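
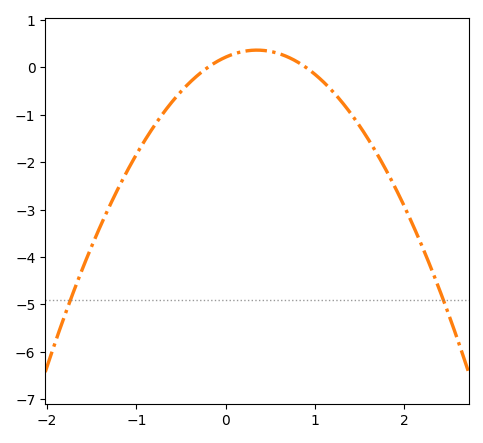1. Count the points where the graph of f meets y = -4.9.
2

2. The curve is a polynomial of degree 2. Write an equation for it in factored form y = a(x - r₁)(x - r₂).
y = -1.21(x + 0.2)(x - 0.9)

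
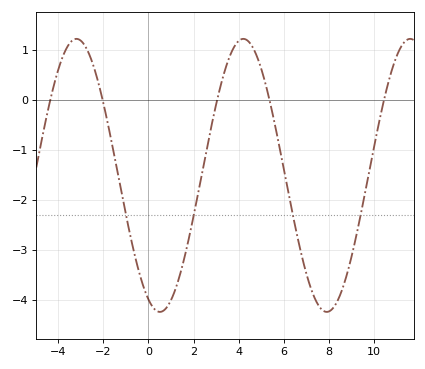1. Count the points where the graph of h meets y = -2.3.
4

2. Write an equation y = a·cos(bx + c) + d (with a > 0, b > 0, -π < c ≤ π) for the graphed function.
y = 2.73cos(0.85x + 2.7) - 1.51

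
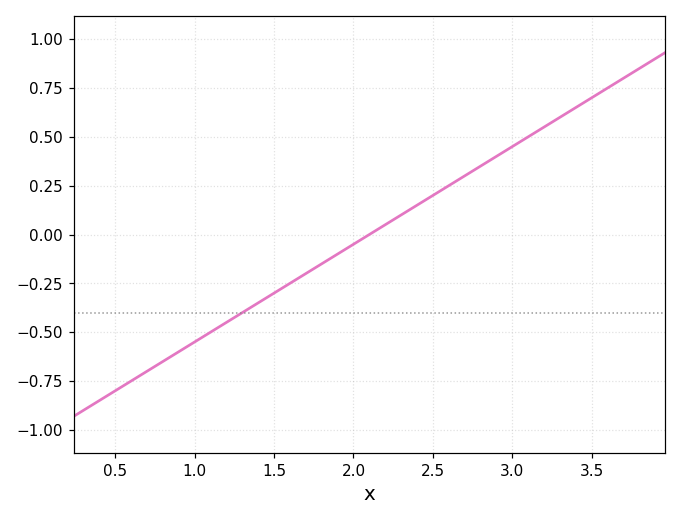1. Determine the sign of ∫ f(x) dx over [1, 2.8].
negative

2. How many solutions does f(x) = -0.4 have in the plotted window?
1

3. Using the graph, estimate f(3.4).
0.65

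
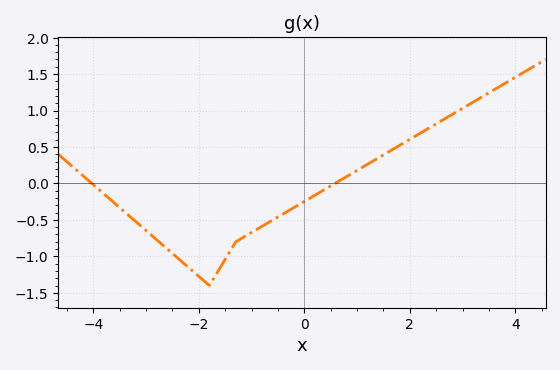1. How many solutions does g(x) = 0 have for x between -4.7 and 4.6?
2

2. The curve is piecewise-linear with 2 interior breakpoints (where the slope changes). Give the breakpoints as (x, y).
(-1.8, -1.4); (-1.3, -0.8)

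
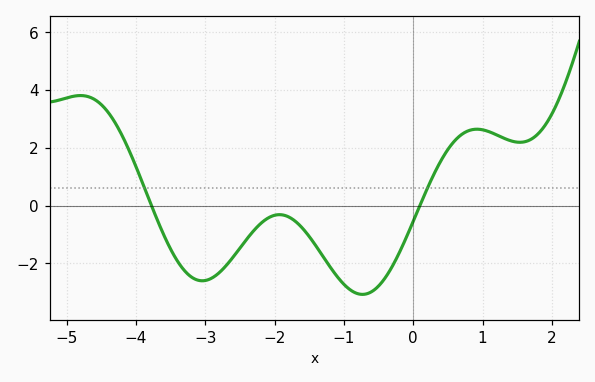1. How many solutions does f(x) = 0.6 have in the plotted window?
2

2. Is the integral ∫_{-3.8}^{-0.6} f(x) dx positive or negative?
negative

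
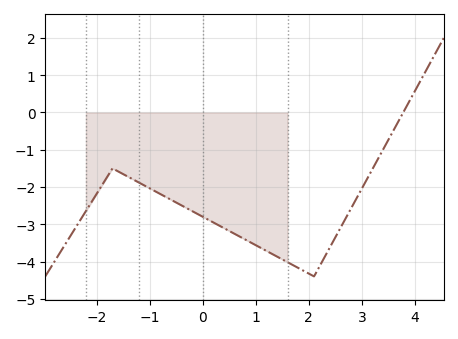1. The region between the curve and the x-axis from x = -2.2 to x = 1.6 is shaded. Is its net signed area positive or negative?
negative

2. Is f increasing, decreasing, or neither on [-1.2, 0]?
decreasing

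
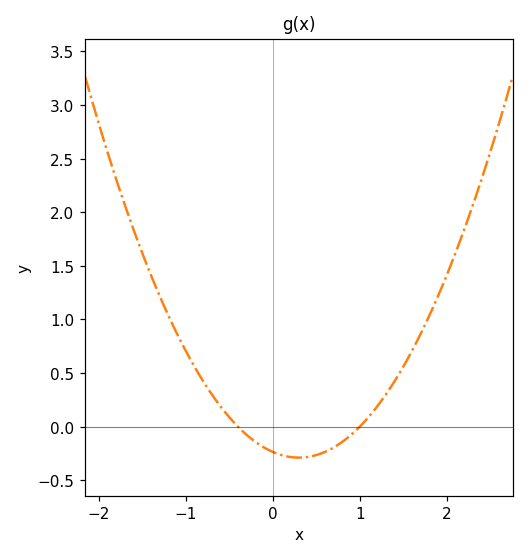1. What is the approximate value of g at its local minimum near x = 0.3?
-0.289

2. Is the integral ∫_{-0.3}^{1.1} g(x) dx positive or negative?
negative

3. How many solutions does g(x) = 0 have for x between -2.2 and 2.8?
2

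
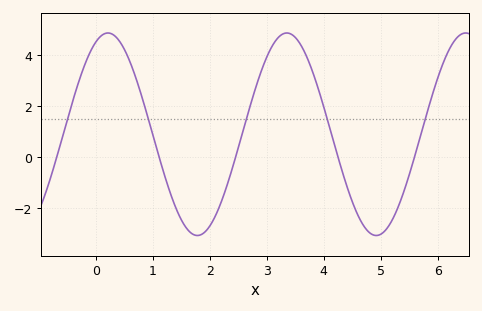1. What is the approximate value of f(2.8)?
2.69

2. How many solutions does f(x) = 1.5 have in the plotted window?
5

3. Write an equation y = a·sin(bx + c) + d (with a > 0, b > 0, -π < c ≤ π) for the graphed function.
y = 3.98sin(2x + 1.15) + 0.9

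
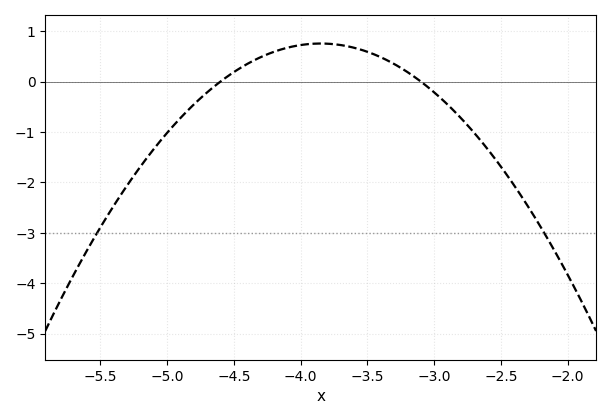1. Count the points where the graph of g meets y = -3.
2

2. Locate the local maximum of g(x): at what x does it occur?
-3.8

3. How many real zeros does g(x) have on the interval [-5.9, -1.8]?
2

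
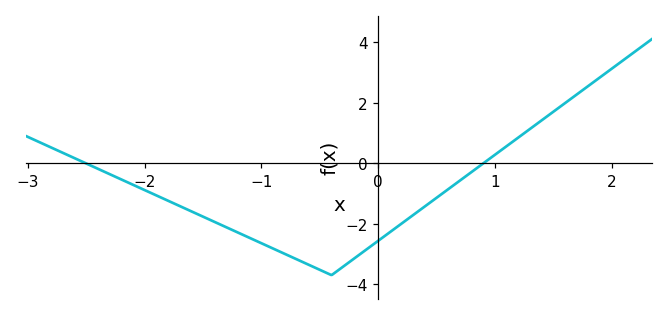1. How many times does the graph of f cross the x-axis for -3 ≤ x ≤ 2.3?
2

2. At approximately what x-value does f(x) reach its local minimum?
-0.4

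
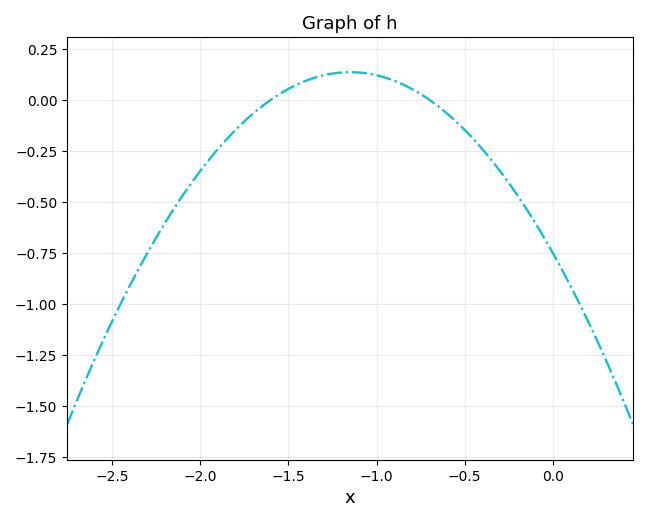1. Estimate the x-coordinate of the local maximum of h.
-1.15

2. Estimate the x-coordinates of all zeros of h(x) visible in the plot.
-1.6, -0.7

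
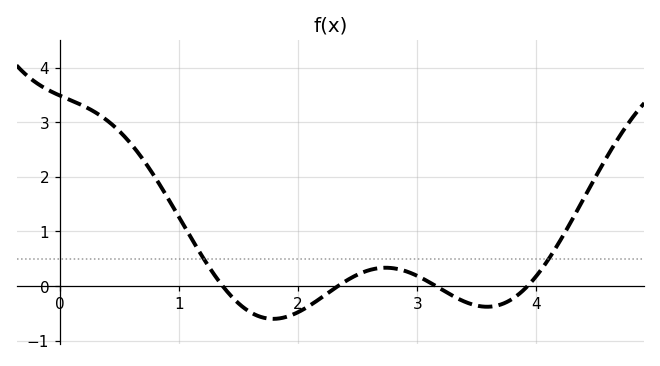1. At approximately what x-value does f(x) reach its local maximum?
2.73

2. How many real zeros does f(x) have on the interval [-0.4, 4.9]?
4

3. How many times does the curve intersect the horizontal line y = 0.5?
2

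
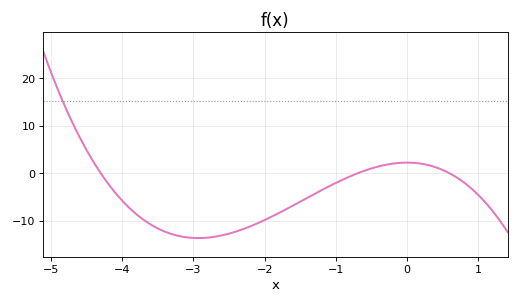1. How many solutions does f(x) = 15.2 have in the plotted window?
1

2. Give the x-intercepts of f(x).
-4.3, -0.7, 0.6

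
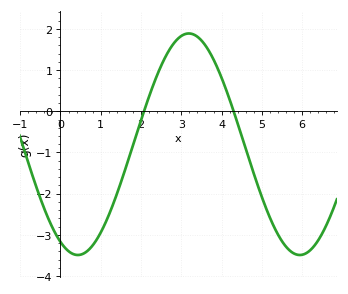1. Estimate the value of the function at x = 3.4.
1.81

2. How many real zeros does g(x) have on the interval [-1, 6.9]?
2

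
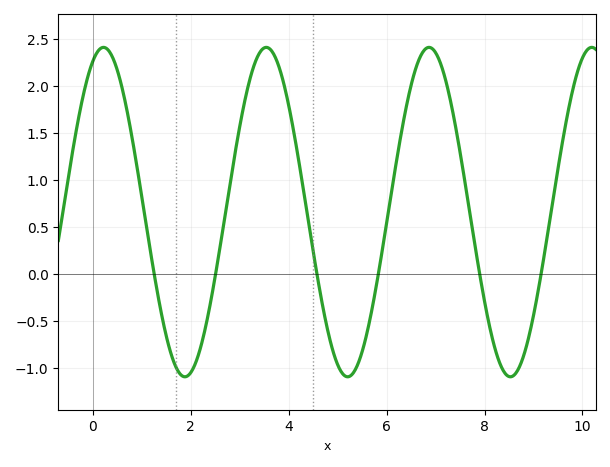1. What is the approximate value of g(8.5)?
-1.1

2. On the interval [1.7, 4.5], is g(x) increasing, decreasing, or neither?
neither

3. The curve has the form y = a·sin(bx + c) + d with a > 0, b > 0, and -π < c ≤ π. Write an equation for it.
y = 1.75sin(1.9x + 1.2) + 0.66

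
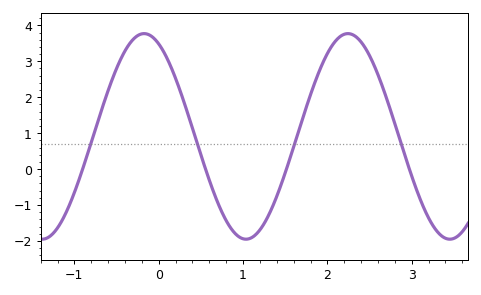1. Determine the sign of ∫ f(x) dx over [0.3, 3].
positive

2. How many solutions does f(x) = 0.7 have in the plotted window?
4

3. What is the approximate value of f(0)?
3.5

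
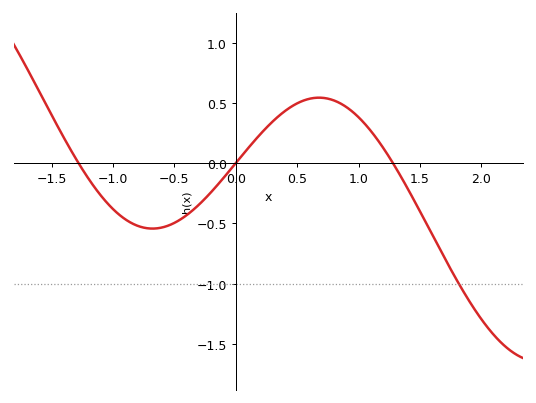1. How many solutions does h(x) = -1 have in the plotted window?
1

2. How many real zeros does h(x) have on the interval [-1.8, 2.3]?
3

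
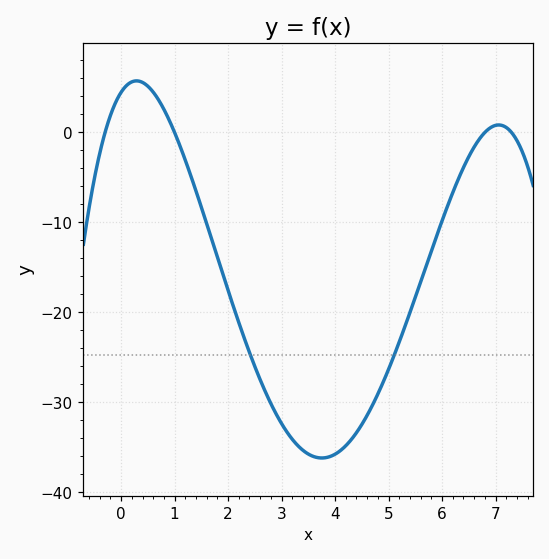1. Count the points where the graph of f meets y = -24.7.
2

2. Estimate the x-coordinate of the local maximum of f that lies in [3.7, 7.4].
7.06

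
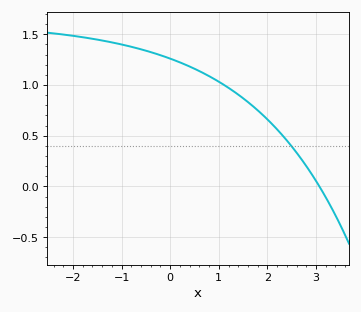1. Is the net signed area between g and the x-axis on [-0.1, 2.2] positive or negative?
positive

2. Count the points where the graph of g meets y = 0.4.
1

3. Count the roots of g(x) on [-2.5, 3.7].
1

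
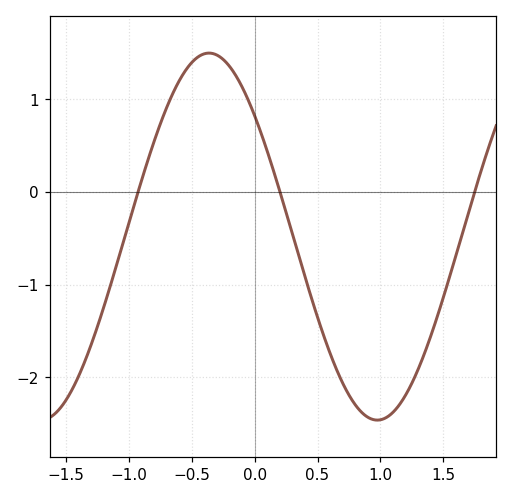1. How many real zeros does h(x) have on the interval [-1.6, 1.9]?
3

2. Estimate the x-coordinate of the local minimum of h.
1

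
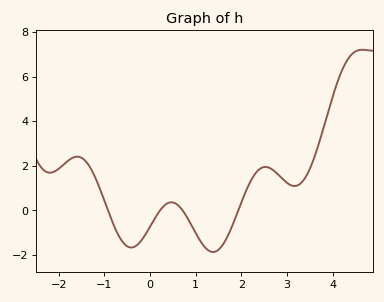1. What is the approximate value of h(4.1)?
5.8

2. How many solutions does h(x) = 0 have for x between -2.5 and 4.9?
4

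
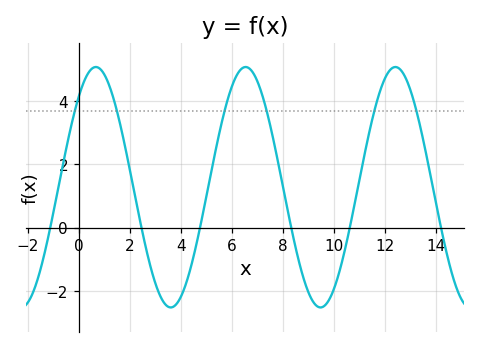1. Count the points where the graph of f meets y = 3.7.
6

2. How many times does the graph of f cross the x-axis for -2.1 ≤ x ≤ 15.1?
6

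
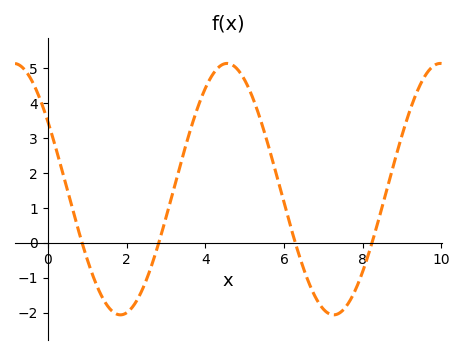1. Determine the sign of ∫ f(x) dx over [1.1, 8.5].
positive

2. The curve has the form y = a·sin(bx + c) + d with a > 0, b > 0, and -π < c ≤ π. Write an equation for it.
y = 3.6sin(1.2x + 2.6) + 1.54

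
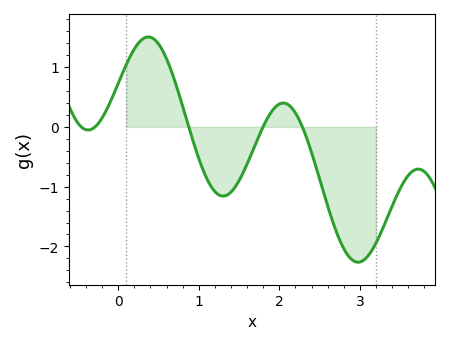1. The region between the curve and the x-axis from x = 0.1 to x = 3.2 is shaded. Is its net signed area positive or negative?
negative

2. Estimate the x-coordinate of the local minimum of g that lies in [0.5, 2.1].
1.3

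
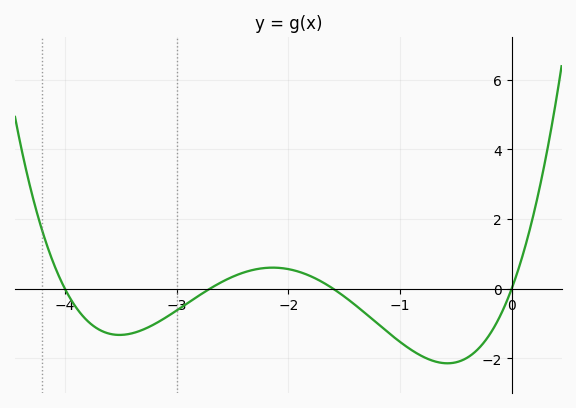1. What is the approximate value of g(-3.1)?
-0.8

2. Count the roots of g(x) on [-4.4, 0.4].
4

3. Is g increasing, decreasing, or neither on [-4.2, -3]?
neither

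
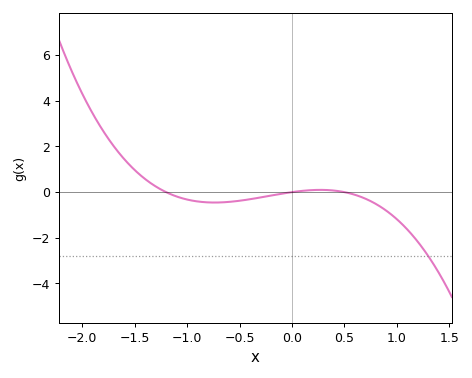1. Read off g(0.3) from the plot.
0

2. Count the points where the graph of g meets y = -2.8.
1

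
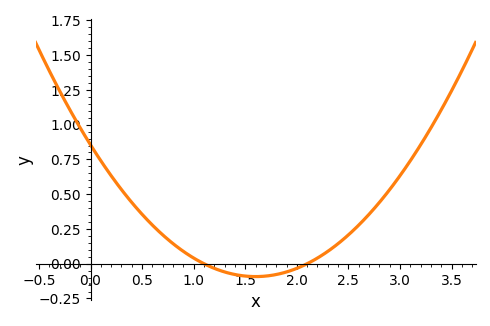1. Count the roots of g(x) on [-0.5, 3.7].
2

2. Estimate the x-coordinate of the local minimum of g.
1.6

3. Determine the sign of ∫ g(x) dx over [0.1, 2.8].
positive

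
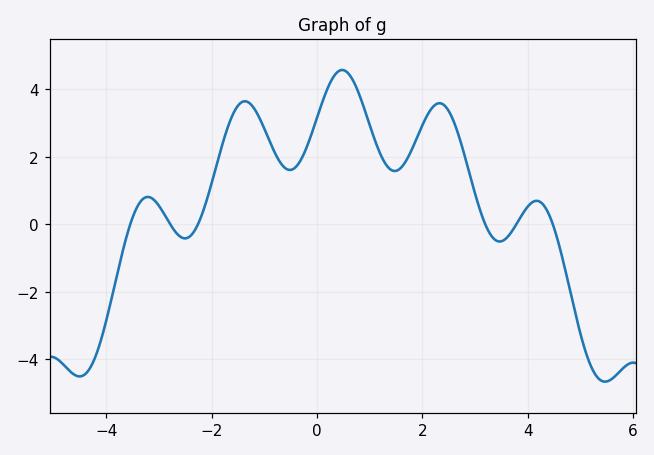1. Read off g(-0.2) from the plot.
2.2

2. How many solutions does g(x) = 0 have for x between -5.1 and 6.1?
6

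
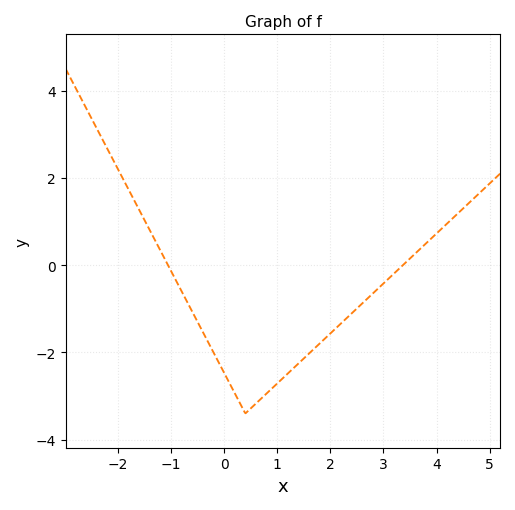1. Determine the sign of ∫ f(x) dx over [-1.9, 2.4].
negative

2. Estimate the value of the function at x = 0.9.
-2.8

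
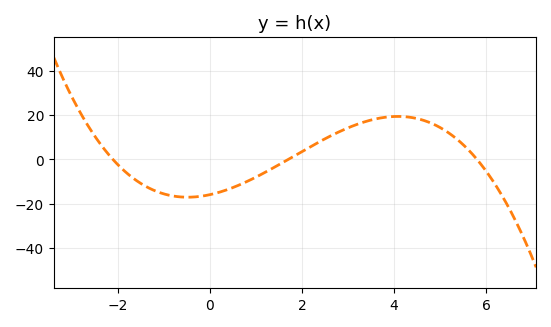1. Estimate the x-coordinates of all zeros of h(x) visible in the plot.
-2.1, 1.7, 5.8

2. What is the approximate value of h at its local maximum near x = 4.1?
19.5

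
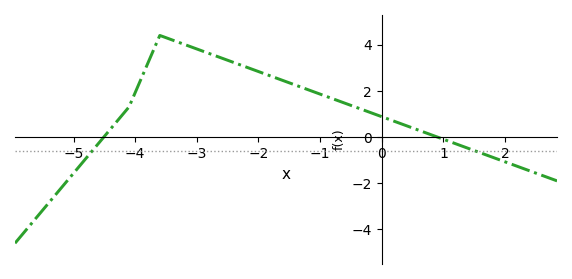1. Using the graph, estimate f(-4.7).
-0.6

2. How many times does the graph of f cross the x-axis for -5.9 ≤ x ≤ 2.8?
2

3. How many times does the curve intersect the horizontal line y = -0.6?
2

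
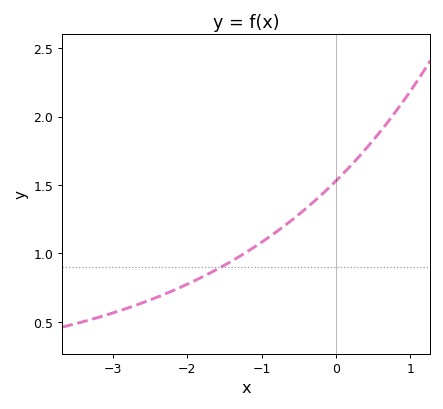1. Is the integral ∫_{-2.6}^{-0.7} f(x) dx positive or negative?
positive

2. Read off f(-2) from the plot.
0.774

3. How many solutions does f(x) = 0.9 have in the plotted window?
1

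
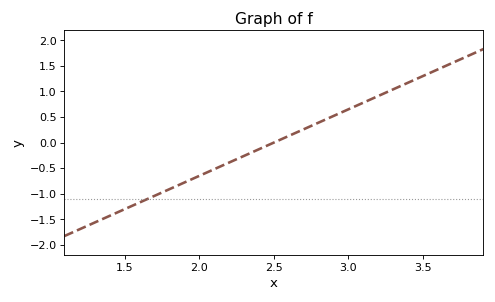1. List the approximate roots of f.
2.5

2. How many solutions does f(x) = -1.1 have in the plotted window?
1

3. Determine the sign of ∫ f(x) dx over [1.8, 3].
negative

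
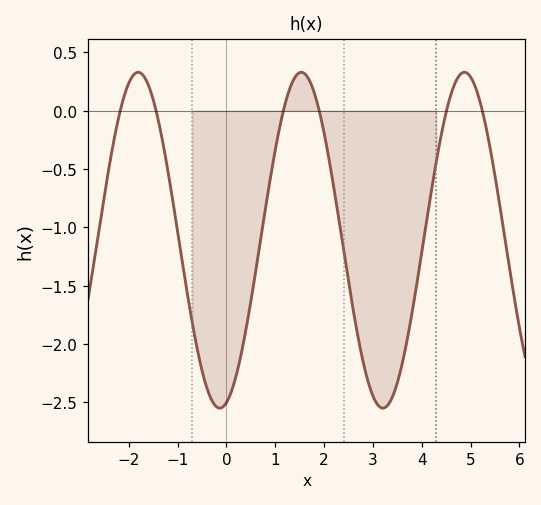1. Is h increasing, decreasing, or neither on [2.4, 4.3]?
neither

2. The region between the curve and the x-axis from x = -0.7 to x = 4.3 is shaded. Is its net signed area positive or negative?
negative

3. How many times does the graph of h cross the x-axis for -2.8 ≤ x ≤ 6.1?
6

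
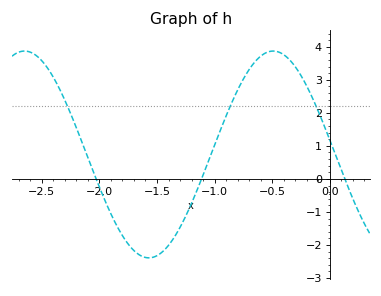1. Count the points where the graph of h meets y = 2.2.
3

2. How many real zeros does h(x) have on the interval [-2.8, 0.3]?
3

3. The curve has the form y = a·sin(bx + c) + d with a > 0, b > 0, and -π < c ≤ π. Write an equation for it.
y = 3.13sin(2.9x + 3) + 0.74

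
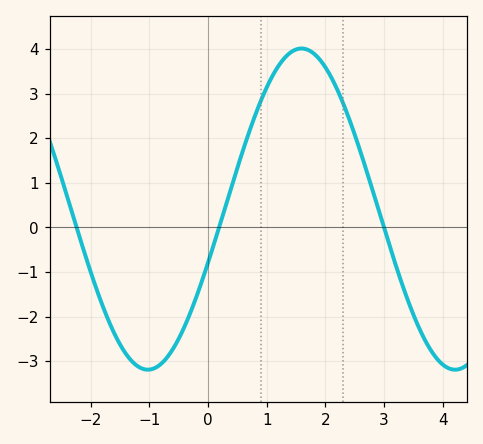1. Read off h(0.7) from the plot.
2.1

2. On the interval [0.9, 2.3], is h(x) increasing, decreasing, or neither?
neither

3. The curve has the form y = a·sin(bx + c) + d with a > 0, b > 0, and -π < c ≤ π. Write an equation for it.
y = 3.6sin(1.2x - 0.34) + 0.41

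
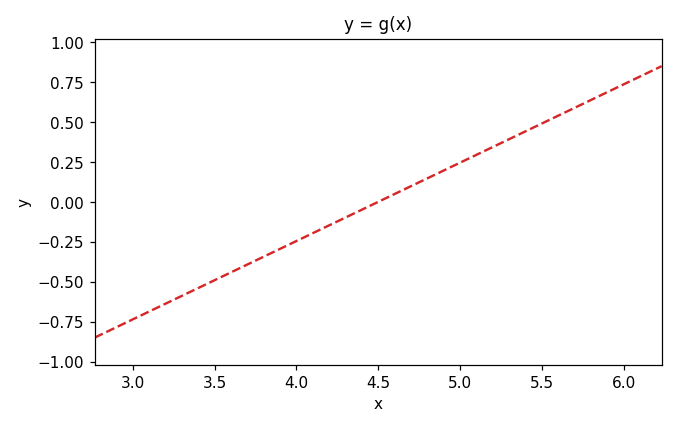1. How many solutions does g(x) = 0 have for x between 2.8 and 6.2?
1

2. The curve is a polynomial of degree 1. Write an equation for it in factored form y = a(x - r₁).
y = 0.49(x - 4.5)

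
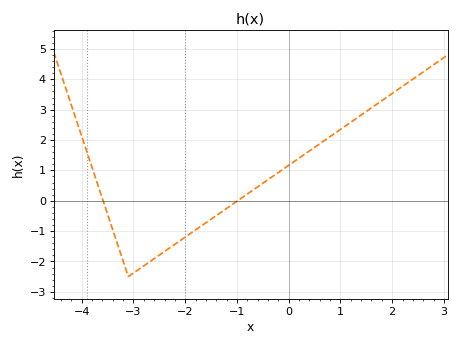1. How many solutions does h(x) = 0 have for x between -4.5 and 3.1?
2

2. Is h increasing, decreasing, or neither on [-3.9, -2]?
neither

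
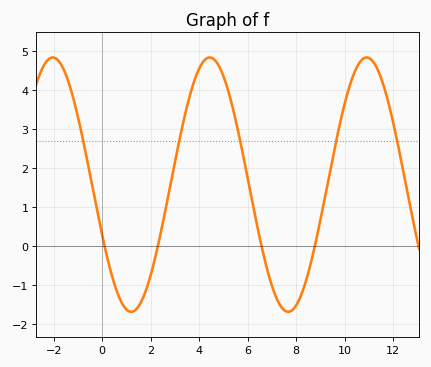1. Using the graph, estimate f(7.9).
-1.6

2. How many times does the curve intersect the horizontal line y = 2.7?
5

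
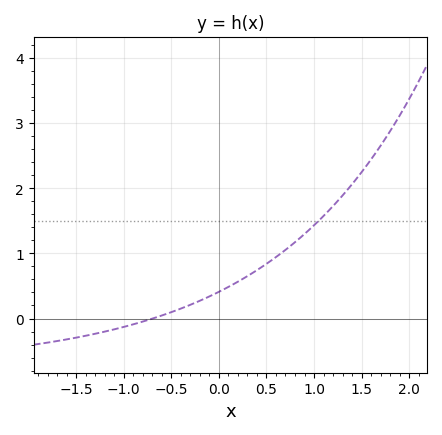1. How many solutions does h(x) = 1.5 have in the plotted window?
1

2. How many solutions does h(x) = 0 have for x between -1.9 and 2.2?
1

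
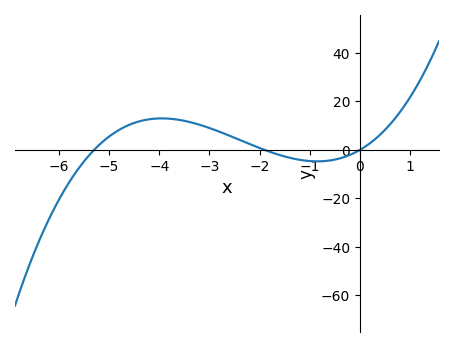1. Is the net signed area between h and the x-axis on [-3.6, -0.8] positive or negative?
positive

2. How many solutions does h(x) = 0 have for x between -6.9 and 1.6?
3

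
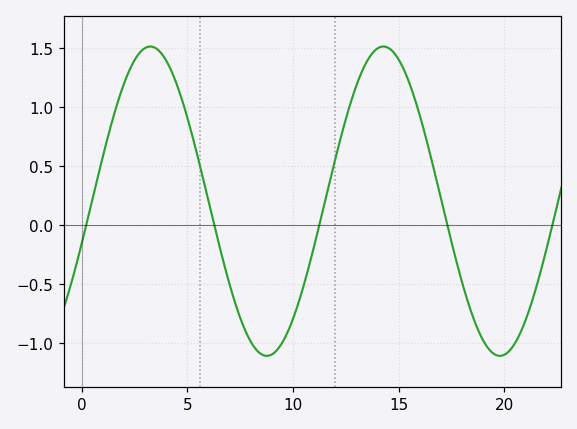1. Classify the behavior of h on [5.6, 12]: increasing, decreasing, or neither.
neither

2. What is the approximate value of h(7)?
-0.5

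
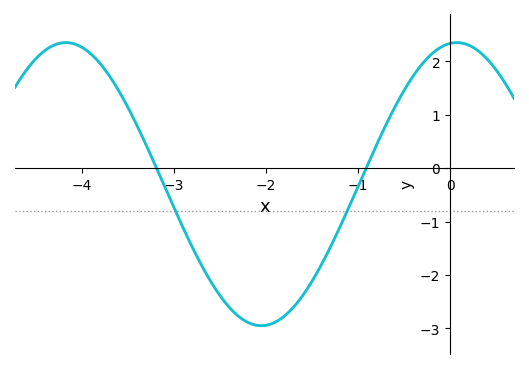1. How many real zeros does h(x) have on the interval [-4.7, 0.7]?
2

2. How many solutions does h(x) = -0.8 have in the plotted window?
2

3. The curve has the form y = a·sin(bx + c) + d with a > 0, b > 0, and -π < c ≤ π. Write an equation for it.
y = 2.65sin(1.5x + 1.5) - 0.3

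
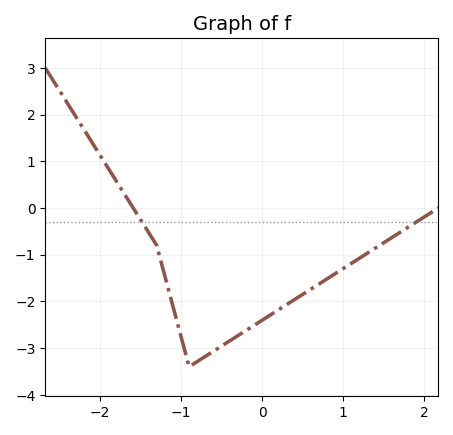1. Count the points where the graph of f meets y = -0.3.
2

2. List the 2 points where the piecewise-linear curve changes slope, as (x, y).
(-1.3, -0.8); (-0.9, -3.4)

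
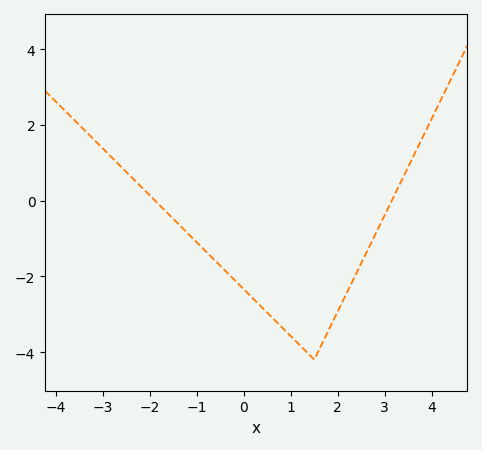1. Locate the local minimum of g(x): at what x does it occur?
1.6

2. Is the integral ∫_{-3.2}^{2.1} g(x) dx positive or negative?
negative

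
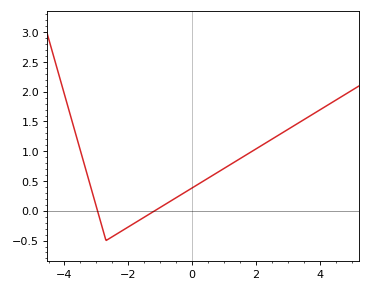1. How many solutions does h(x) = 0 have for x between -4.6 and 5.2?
2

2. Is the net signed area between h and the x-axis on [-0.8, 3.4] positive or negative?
positive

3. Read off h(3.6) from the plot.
1.55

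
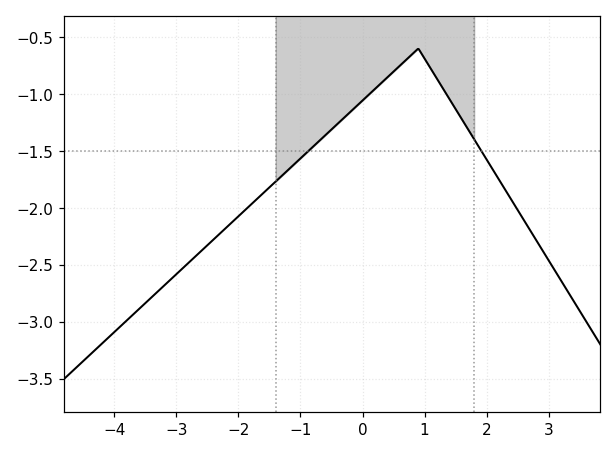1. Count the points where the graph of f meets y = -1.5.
2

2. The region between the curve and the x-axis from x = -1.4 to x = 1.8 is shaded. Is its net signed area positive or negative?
negative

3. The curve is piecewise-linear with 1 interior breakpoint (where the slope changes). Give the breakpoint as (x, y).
(0.9, -0.6)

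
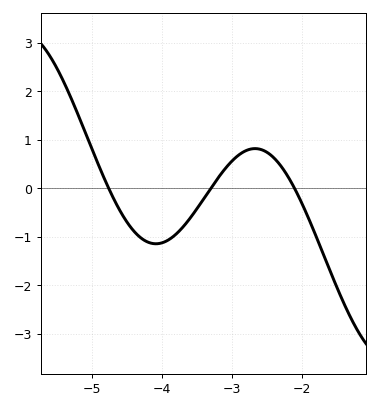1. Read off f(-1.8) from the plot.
-1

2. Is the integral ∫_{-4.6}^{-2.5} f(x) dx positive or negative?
negative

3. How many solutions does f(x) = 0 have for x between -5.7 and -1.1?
3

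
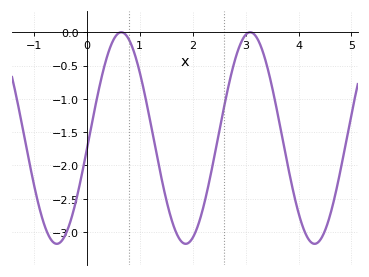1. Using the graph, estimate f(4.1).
-2.95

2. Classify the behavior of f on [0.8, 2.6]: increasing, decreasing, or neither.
neither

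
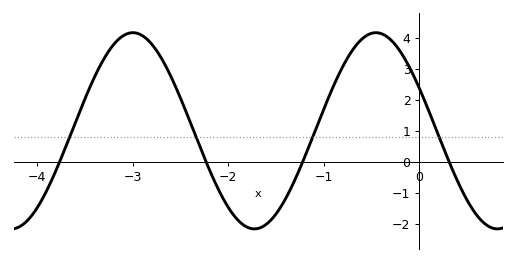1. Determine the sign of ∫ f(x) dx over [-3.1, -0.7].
positive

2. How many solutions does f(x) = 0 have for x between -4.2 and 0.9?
4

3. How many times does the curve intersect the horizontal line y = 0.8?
4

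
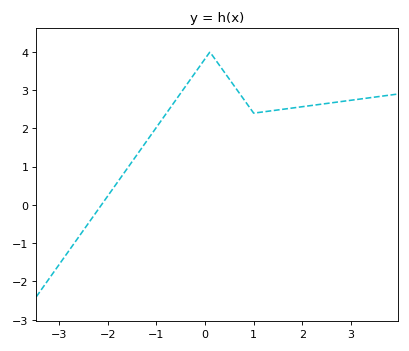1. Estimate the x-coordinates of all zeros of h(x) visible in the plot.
-2.1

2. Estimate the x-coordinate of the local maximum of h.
0.1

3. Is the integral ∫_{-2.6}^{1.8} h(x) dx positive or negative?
positive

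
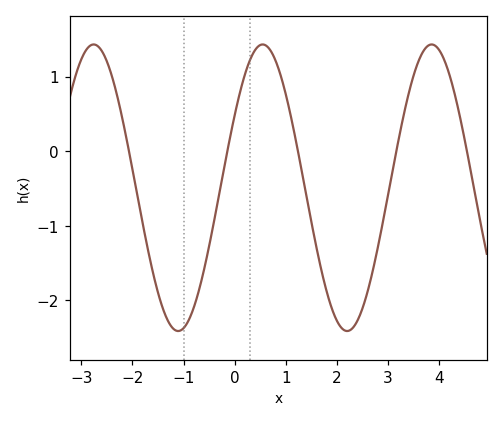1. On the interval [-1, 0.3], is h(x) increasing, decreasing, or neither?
increasing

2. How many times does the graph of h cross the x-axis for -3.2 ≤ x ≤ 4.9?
5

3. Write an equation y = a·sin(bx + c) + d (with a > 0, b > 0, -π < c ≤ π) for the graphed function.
y = 1.92sin(1.9x + 0.53) - 0.49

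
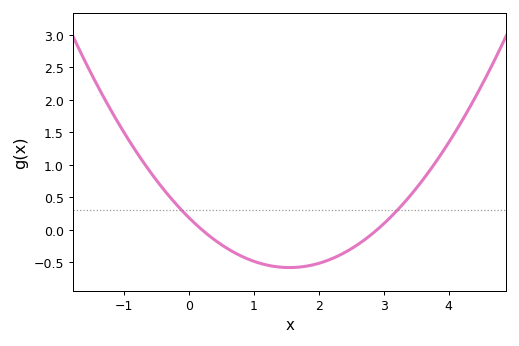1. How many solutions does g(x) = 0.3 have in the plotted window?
2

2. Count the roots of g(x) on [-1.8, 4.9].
2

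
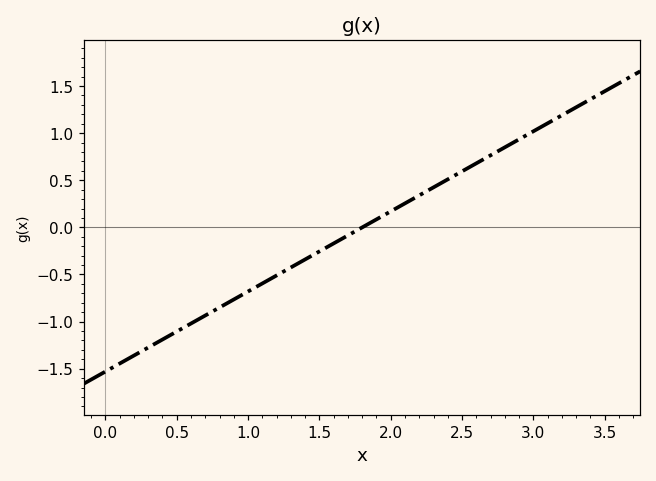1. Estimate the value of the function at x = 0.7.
-0.95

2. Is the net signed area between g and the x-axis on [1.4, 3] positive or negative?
positive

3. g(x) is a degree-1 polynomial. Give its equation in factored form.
y = 0.85(x - 1.8)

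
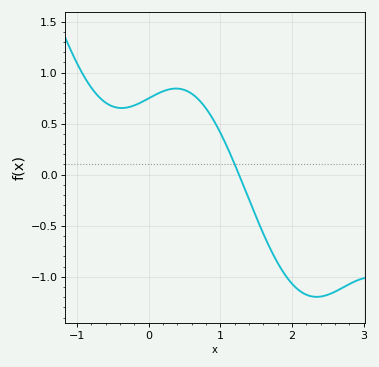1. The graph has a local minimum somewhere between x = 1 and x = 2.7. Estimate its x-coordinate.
2.3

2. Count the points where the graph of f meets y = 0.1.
1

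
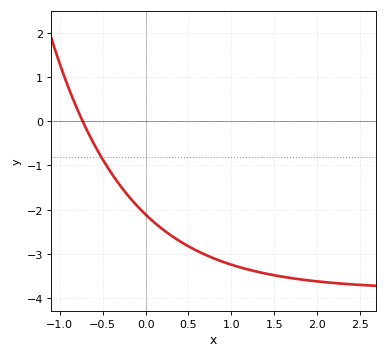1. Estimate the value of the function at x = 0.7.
-3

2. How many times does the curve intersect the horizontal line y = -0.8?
1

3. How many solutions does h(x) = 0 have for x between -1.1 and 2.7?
1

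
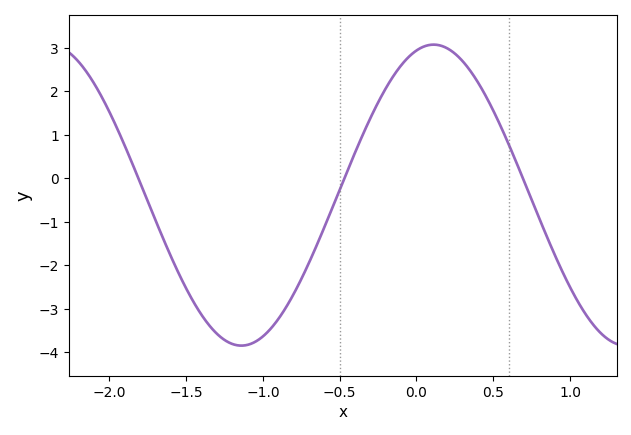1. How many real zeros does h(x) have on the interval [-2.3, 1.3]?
3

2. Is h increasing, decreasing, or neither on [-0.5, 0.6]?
neither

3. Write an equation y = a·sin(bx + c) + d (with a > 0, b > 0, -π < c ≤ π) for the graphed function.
y = 3.46sin(2.5x + 1.3) - 0.39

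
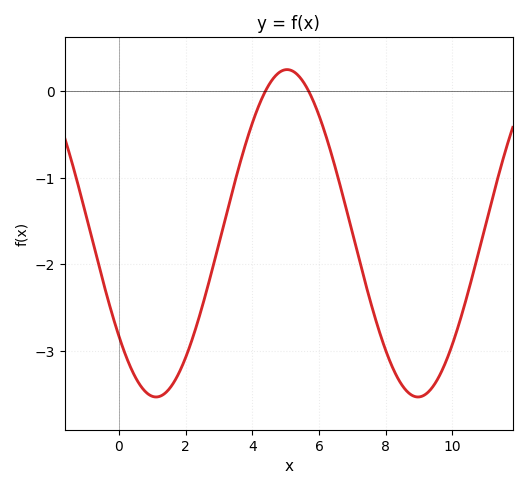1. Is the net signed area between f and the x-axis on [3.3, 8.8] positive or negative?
negative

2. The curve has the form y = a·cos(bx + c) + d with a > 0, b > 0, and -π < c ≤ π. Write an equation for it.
y = 1.89cos(0.8x + 2.2) - 1.64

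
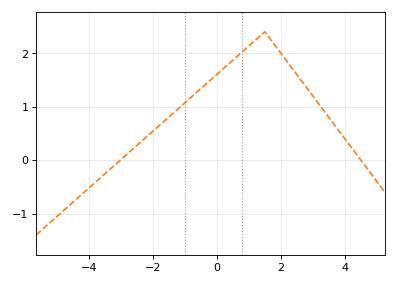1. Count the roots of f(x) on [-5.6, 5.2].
2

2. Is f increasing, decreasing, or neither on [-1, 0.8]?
increasing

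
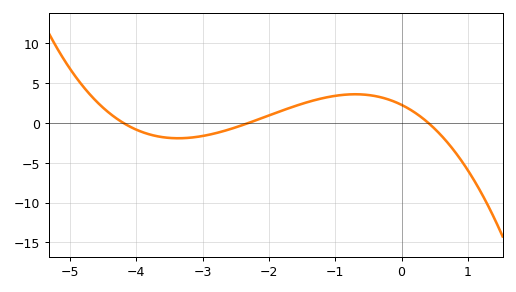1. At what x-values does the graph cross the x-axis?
-4.2, -2.3, 0.4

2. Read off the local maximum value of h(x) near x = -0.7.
3.57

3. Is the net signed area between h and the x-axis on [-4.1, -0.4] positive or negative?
positive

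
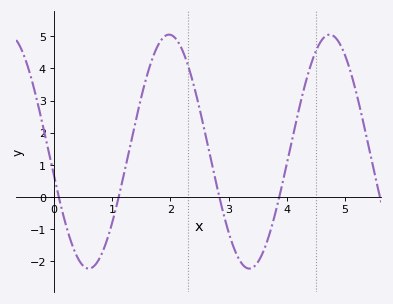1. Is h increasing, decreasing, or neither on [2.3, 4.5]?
neither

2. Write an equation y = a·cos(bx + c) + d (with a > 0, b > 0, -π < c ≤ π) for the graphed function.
y = 3.64cos(2.3x + 1.8) + 1.41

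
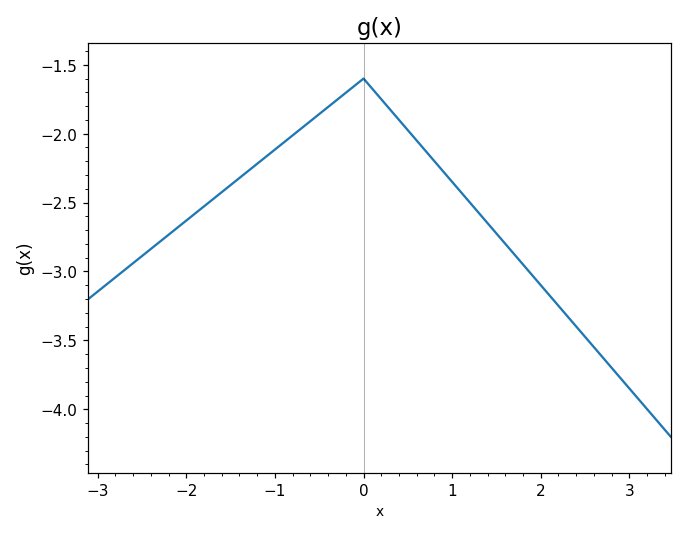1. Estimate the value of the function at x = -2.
-2.63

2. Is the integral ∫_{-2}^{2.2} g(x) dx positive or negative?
negative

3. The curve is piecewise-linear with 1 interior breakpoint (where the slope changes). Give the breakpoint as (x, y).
(0, -1.6)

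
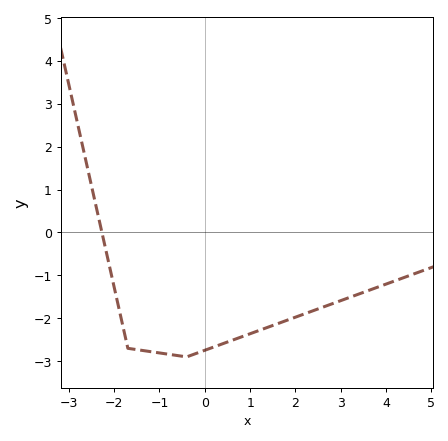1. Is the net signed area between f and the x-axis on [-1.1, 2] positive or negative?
negative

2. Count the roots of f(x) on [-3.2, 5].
1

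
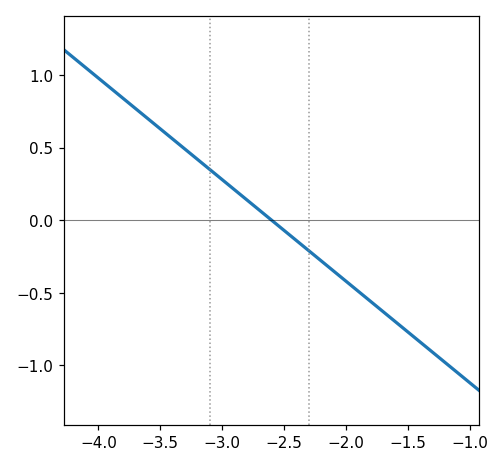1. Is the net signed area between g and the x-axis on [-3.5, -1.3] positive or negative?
negative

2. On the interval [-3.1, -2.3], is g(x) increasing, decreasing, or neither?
decreasing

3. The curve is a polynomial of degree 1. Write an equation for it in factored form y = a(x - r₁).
y = -0.7(x + 2.6)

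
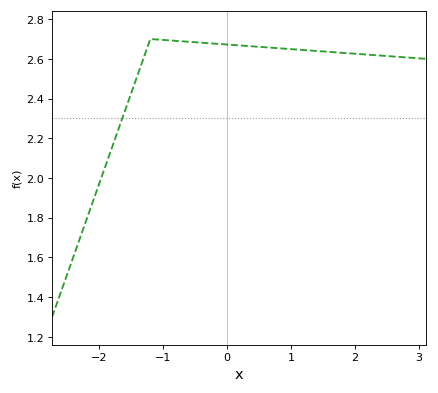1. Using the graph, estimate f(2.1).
2.62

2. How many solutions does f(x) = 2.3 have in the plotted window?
1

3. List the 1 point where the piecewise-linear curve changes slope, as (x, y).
(-1.2, 2.7)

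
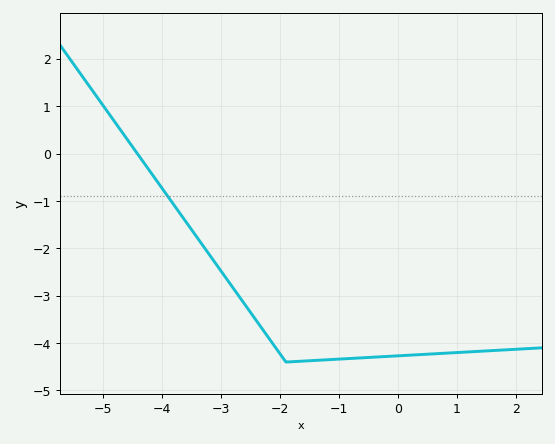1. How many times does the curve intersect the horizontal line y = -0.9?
1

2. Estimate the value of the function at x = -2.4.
-3.5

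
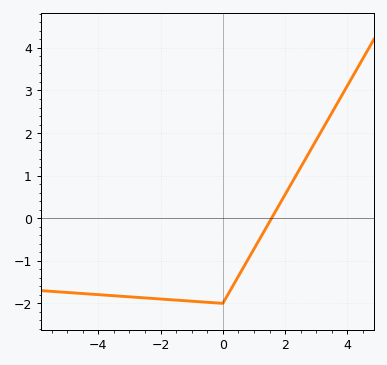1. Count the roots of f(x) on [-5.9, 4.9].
1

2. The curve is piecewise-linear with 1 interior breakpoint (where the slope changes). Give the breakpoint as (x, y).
(0, -2)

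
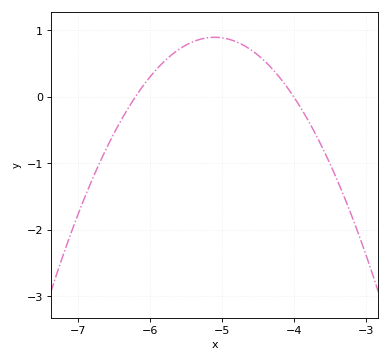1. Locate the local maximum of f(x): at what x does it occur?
-5.1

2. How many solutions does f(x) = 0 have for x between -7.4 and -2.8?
2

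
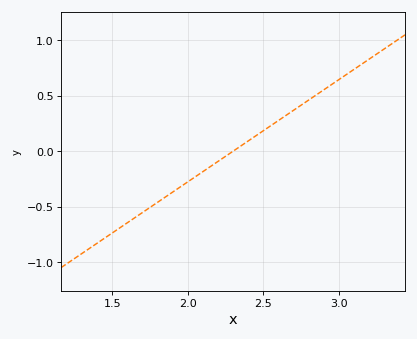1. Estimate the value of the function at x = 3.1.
0.75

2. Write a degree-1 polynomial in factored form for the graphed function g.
y = 0.92(x - 2.3)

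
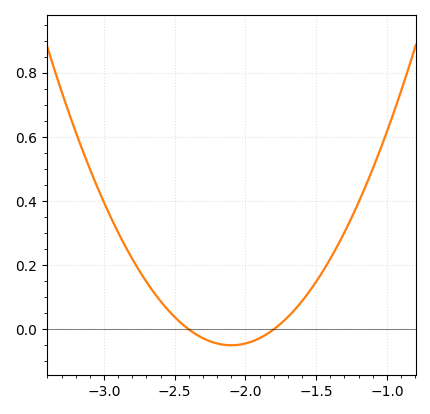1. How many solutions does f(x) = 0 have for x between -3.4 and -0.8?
2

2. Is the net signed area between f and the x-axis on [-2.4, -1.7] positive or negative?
negative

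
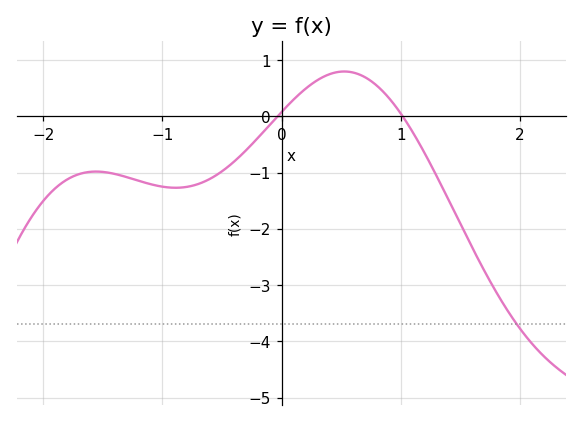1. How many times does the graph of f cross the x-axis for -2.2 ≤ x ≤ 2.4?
2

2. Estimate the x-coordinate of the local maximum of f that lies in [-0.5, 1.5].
0.5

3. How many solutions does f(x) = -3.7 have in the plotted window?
1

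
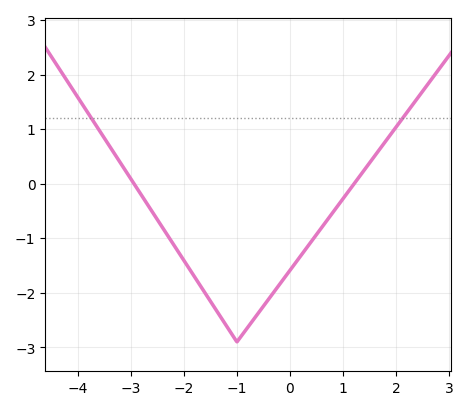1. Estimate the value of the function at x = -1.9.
-1.6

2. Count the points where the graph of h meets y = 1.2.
2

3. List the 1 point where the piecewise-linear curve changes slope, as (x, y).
(-1, -2.9)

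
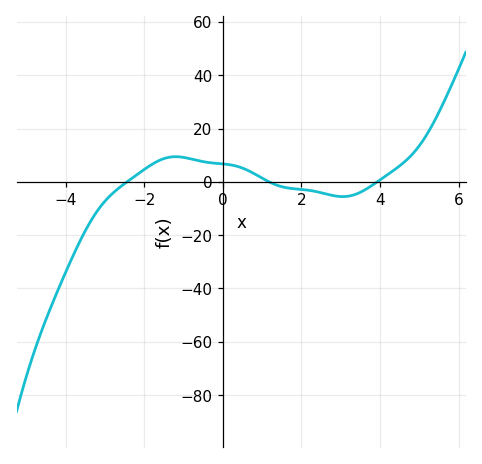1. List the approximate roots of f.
-2.44, 1.18, 3.93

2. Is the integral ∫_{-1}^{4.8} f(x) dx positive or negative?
positive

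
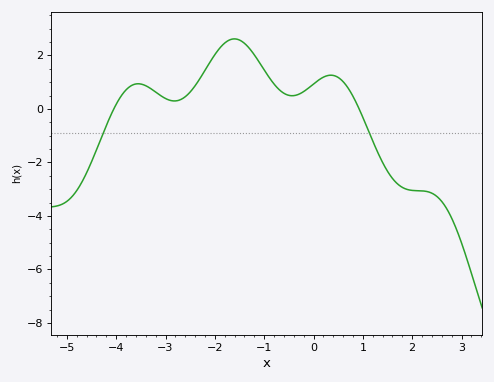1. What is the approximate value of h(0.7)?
0.783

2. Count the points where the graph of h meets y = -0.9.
2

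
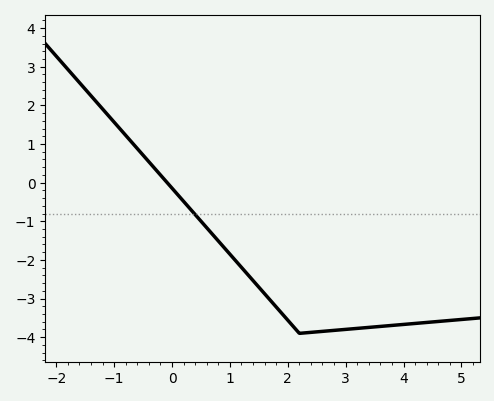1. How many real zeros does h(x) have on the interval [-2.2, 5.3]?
1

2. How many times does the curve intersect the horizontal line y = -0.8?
1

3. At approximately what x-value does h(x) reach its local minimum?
2.2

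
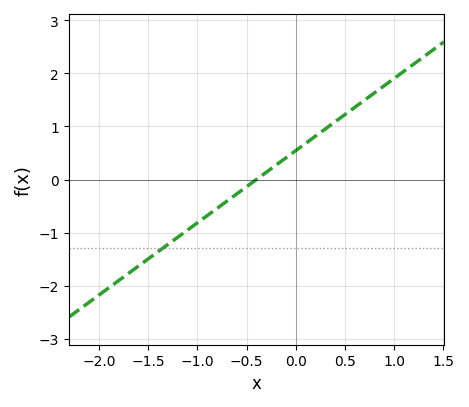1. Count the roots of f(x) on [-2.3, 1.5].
1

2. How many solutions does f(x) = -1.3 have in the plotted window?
1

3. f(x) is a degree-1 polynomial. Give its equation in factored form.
y = 1.36(x + 0.4)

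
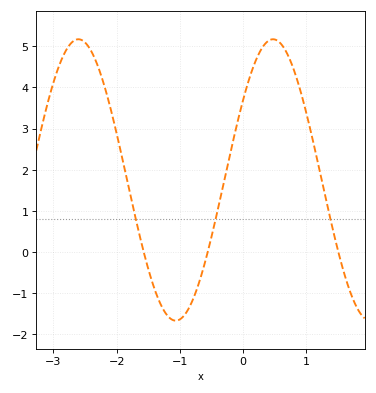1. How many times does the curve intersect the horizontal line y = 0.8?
3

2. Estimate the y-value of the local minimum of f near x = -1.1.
-1.7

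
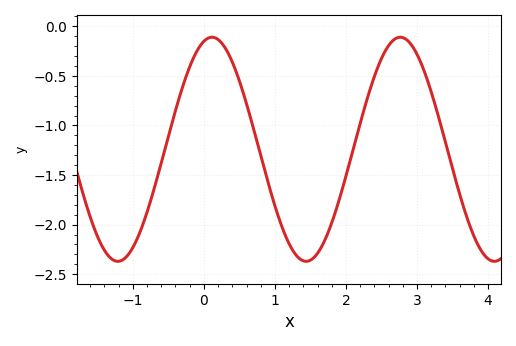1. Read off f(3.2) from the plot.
-0.65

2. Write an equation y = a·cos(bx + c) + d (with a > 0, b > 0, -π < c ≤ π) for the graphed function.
y = 1.13cos(2.4x - 0.27) - 1.24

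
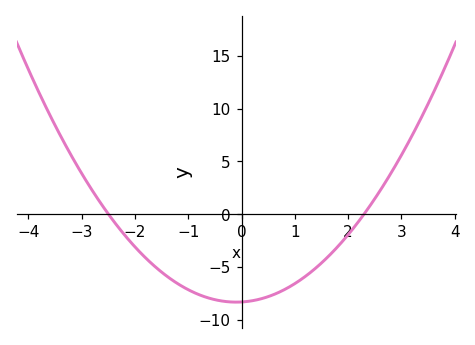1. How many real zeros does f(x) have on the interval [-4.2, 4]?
2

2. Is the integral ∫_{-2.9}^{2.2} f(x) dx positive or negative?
negative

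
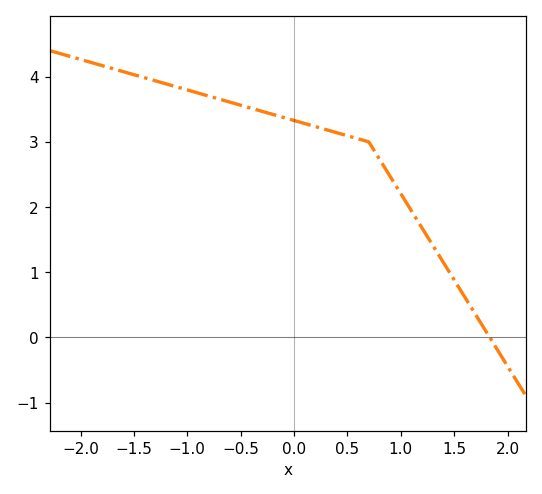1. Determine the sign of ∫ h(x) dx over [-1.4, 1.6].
positive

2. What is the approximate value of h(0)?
3.33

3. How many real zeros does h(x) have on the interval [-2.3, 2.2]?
1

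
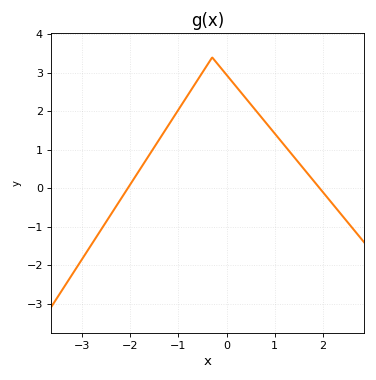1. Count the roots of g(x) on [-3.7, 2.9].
2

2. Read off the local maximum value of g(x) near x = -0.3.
3.4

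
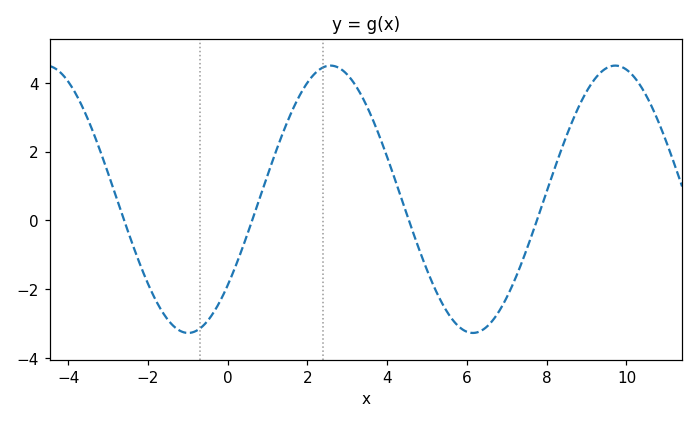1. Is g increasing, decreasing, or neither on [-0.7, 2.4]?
increasing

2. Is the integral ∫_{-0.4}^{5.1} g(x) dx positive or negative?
positive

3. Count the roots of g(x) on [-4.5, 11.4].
4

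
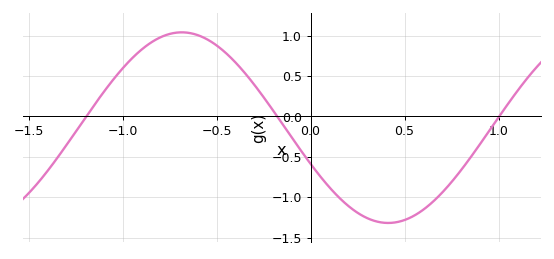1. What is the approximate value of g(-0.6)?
1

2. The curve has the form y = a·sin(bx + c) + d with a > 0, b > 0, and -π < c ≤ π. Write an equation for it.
y = 1.18sin(2.9x - 2.8) - 0.14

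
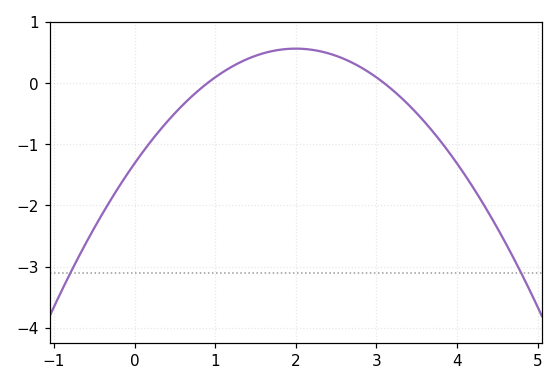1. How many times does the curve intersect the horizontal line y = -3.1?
2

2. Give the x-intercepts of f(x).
0.9, 3.1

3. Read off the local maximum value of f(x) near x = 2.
0.6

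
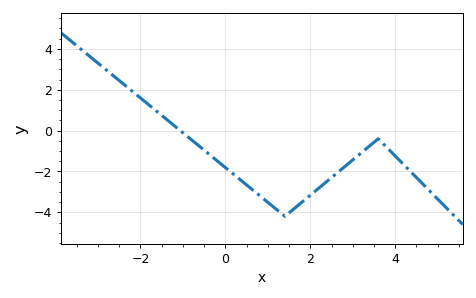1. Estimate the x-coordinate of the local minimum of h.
1.4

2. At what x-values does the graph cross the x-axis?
-1.06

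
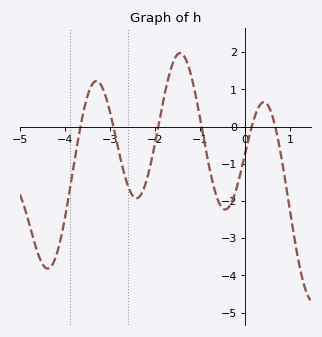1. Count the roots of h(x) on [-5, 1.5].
6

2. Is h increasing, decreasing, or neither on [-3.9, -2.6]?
neither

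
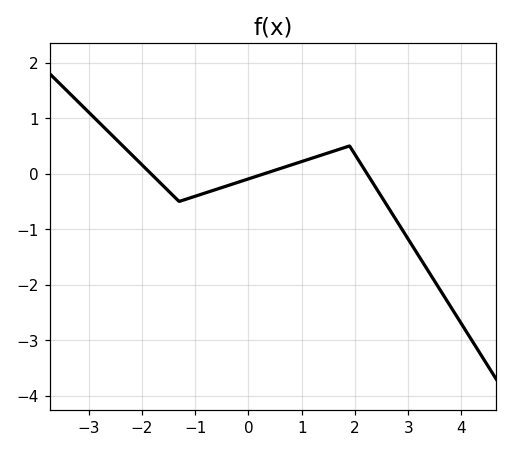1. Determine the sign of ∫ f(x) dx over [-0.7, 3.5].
negative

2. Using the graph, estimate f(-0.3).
-0.188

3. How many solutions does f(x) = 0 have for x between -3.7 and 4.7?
3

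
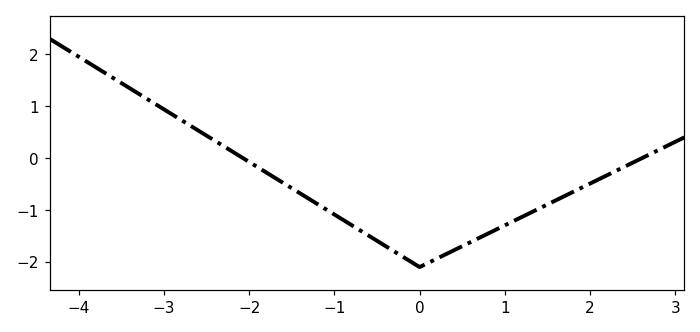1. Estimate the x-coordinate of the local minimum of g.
0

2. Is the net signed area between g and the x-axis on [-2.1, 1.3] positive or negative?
negative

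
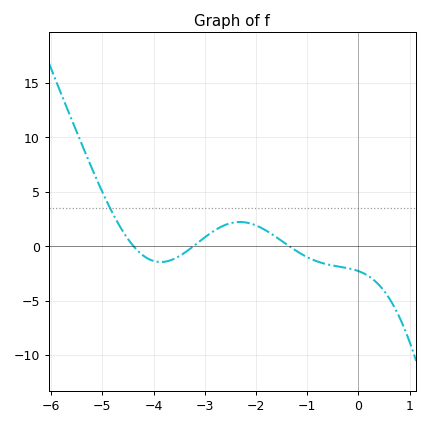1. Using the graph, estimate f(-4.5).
0.655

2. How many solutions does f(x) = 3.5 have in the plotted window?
1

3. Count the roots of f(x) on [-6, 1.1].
3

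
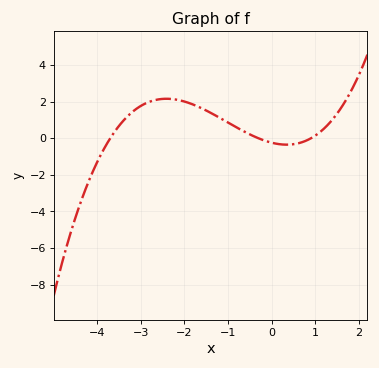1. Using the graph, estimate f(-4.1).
-1.82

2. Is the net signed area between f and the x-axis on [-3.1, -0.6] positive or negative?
positive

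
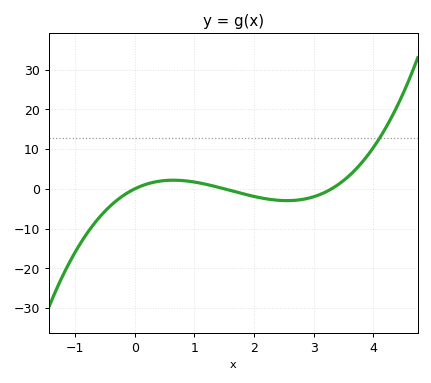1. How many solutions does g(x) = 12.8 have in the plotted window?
1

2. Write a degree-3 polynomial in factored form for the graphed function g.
y = 1.48(x - 0)(x - 1.5)(x - 3.3)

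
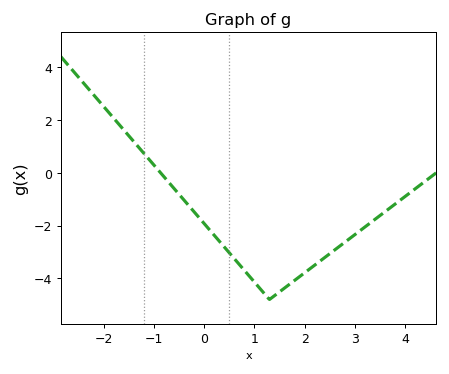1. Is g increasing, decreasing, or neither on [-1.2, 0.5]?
decreasing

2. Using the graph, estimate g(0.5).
-3.03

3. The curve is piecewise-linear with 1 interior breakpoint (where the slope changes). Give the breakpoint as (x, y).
(1.3, -4.8)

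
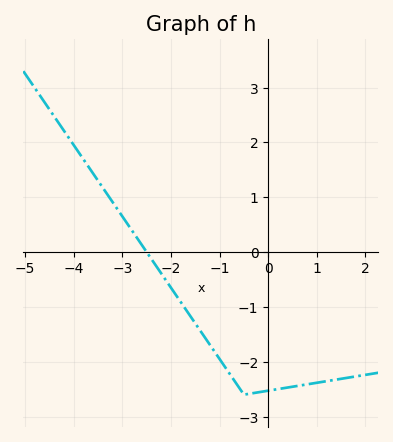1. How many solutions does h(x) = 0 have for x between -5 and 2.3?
1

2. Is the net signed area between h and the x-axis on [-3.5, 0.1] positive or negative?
negative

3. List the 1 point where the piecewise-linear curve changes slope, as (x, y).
(-0.5, -2.6)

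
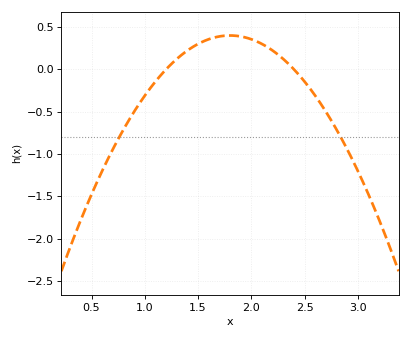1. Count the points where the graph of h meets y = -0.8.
2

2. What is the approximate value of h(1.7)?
0.388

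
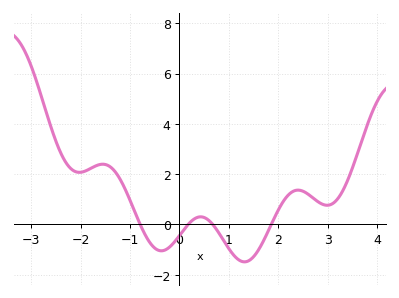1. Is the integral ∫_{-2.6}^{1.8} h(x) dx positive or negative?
positive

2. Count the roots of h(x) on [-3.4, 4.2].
4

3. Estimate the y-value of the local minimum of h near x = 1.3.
-1.4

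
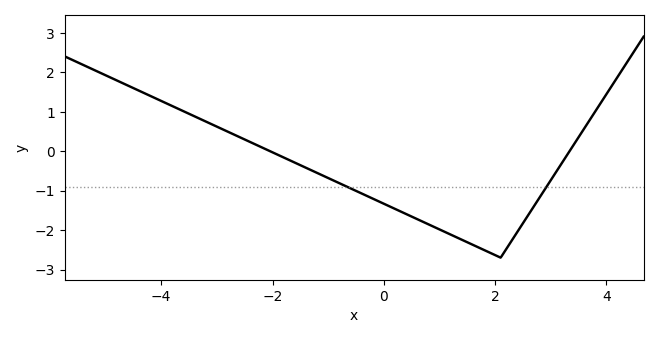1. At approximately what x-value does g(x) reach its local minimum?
2.1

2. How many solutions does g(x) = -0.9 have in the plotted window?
2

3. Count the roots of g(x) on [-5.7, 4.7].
2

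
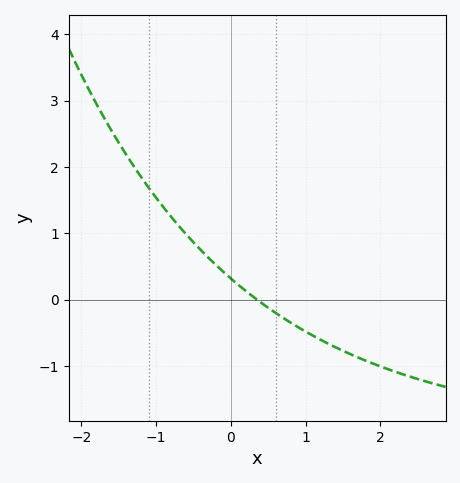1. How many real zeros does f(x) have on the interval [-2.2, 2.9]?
1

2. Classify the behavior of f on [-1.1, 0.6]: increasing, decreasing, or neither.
decreasing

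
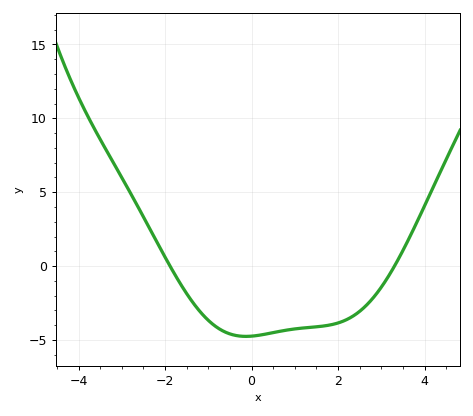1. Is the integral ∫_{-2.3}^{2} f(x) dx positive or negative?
negative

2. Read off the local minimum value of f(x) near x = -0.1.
-4.76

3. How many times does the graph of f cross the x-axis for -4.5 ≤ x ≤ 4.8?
2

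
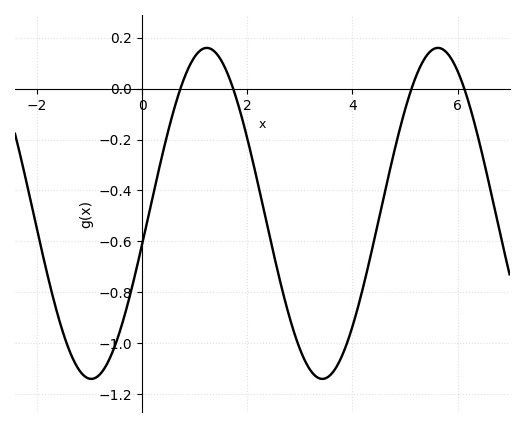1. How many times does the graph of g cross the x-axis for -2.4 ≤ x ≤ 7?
4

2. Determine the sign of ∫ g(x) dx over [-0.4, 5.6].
negative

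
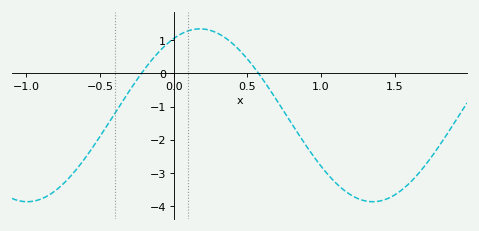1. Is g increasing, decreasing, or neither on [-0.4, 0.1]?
increasing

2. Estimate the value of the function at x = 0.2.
1.34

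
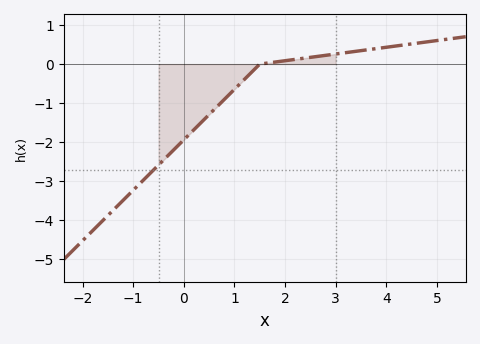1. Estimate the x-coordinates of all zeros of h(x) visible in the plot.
1.4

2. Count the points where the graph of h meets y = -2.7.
1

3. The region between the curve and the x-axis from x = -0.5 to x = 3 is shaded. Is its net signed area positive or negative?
negative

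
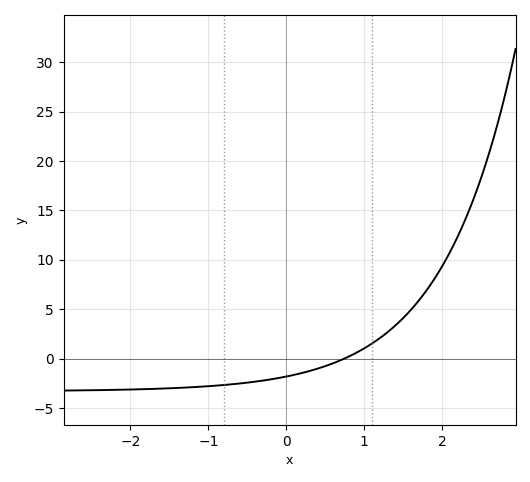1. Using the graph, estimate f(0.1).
-1.5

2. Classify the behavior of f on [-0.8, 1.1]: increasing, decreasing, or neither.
increasing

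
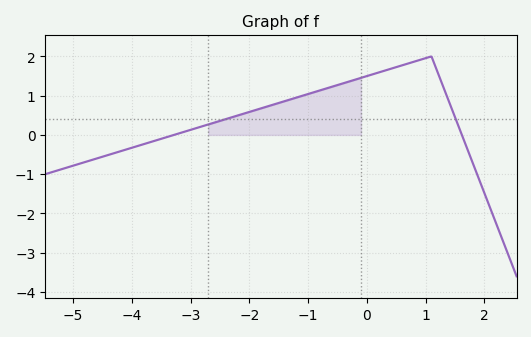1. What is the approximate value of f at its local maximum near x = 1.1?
2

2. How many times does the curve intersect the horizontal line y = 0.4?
2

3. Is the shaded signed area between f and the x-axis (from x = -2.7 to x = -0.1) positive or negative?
positive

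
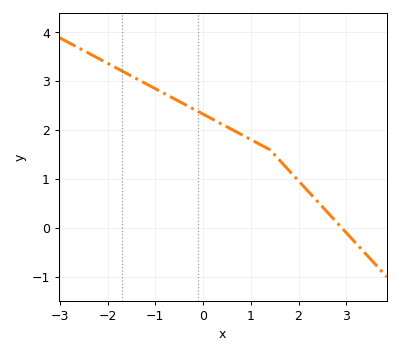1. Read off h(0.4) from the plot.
2.12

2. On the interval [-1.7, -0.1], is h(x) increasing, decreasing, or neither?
decreasing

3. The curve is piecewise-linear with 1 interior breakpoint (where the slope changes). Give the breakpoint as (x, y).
(1.4, 1.6)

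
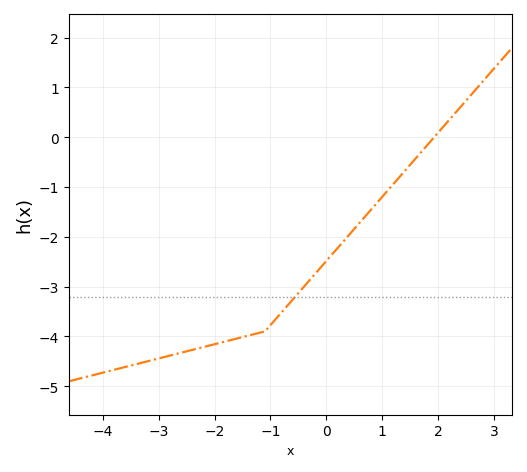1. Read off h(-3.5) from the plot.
-4.58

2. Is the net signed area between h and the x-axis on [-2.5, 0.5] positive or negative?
negative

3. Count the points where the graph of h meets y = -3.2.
1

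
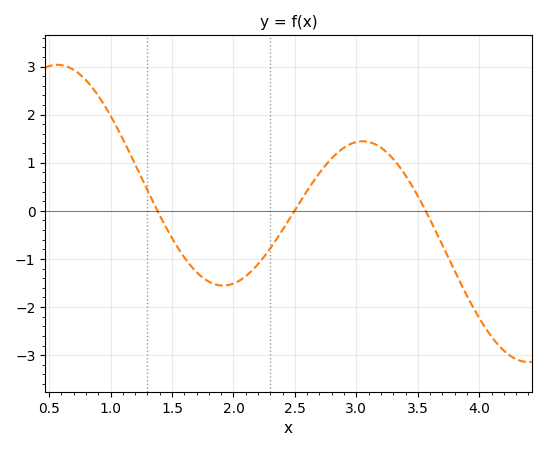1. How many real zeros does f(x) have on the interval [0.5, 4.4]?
3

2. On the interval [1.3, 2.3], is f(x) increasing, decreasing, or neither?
neither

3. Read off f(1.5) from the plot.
-0.6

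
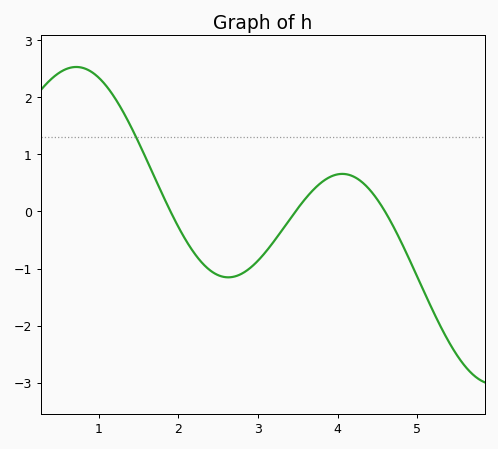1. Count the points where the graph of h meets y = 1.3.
1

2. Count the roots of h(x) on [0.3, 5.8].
3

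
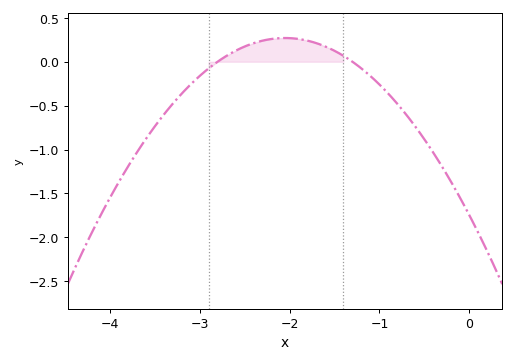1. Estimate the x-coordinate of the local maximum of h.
-2.05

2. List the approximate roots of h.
-2.8, -1.3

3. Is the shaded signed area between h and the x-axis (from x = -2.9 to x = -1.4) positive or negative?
positive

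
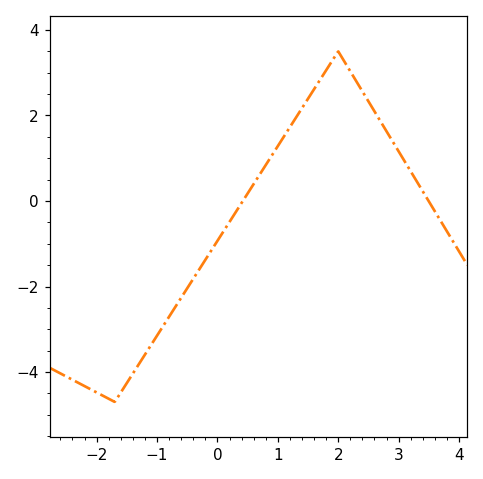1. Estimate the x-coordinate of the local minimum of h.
-1.7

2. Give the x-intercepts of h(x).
0.421, 3.5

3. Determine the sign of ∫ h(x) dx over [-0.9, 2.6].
positive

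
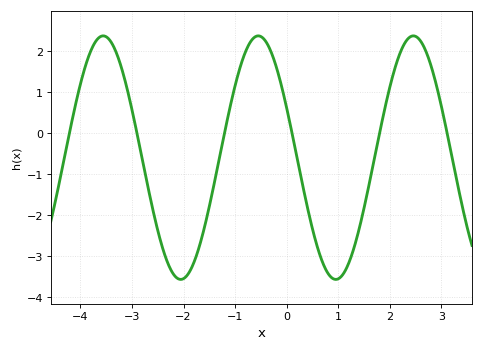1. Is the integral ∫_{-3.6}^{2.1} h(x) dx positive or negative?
negative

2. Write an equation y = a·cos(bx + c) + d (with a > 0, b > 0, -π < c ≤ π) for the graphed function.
y = 2.97cos(2.09x + 1.15) - 0.6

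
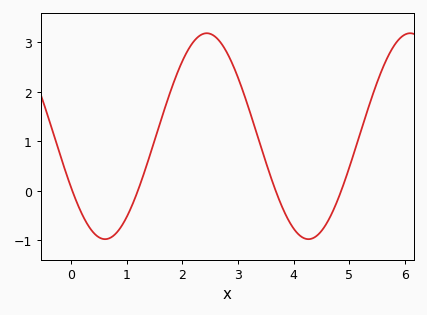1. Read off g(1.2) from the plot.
-0.002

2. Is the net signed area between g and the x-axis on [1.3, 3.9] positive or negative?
positive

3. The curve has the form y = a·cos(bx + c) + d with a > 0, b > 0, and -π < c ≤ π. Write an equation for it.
y = 2.08cos(1.72x + 2.09) + 1.1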